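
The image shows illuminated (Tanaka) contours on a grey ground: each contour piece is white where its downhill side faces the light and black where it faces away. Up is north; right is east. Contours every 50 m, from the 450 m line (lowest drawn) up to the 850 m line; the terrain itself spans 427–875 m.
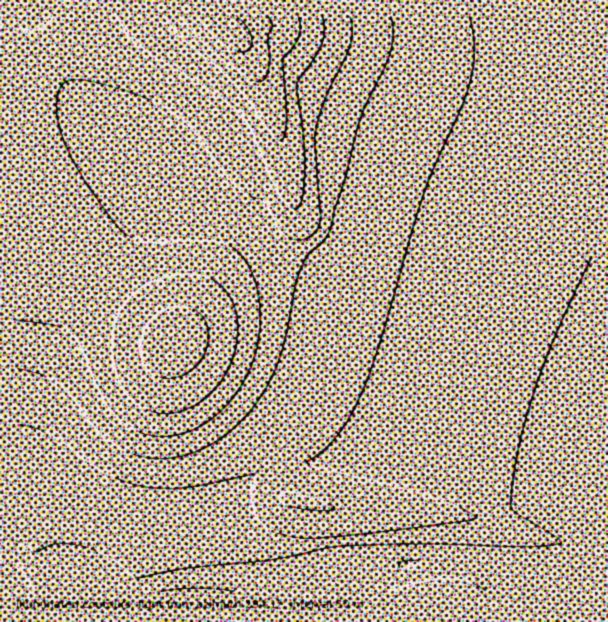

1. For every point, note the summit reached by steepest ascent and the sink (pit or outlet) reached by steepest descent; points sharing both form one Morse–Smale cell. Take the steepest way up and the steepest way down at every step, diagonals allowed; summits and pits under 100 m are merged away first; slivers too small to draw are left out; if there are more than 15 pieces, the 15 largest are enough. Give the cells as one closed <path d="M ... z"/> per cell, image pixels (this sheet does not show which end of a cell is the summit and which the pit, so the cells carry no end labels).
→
<path d="M32 16l-16 1 1 575 169 0-2-34 31-22 17-17 9-15 9-24 6-7 8-7 20-8 183 26 125 13 0-128-4-3-69-29-64-21-44-10-52-17-63-31-12-8-11-10-90-42-20-19-17-22-45-35-23-23-24-34z"/><path d="M591 16l-559 1 22 48 24 34 23 23 45 35 17 22 20 19 90 42 11 10 12 8 63 31 52 17 44 10 64 21 53 21 19 10z"/><path d="M293 458l-20 4-15 8-8 10-9 24-9 15-17 17-31 22 2 29 2 5 404-1-1-93-148-17z"/>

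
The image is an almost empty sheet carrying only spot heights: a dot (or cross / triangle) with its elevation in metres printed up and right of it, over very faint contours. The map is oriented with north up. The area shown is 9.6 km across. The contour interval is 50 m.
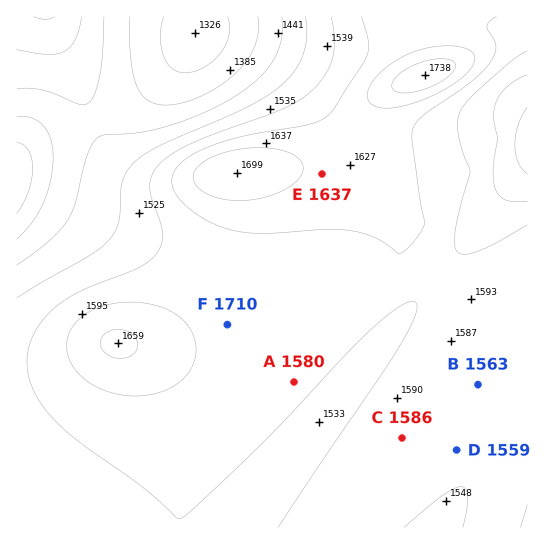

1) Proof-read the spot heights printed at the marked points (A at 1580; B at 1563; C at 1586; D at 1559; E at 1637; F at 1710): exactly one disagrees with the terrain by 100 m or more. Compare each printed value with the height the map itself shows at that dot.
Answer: F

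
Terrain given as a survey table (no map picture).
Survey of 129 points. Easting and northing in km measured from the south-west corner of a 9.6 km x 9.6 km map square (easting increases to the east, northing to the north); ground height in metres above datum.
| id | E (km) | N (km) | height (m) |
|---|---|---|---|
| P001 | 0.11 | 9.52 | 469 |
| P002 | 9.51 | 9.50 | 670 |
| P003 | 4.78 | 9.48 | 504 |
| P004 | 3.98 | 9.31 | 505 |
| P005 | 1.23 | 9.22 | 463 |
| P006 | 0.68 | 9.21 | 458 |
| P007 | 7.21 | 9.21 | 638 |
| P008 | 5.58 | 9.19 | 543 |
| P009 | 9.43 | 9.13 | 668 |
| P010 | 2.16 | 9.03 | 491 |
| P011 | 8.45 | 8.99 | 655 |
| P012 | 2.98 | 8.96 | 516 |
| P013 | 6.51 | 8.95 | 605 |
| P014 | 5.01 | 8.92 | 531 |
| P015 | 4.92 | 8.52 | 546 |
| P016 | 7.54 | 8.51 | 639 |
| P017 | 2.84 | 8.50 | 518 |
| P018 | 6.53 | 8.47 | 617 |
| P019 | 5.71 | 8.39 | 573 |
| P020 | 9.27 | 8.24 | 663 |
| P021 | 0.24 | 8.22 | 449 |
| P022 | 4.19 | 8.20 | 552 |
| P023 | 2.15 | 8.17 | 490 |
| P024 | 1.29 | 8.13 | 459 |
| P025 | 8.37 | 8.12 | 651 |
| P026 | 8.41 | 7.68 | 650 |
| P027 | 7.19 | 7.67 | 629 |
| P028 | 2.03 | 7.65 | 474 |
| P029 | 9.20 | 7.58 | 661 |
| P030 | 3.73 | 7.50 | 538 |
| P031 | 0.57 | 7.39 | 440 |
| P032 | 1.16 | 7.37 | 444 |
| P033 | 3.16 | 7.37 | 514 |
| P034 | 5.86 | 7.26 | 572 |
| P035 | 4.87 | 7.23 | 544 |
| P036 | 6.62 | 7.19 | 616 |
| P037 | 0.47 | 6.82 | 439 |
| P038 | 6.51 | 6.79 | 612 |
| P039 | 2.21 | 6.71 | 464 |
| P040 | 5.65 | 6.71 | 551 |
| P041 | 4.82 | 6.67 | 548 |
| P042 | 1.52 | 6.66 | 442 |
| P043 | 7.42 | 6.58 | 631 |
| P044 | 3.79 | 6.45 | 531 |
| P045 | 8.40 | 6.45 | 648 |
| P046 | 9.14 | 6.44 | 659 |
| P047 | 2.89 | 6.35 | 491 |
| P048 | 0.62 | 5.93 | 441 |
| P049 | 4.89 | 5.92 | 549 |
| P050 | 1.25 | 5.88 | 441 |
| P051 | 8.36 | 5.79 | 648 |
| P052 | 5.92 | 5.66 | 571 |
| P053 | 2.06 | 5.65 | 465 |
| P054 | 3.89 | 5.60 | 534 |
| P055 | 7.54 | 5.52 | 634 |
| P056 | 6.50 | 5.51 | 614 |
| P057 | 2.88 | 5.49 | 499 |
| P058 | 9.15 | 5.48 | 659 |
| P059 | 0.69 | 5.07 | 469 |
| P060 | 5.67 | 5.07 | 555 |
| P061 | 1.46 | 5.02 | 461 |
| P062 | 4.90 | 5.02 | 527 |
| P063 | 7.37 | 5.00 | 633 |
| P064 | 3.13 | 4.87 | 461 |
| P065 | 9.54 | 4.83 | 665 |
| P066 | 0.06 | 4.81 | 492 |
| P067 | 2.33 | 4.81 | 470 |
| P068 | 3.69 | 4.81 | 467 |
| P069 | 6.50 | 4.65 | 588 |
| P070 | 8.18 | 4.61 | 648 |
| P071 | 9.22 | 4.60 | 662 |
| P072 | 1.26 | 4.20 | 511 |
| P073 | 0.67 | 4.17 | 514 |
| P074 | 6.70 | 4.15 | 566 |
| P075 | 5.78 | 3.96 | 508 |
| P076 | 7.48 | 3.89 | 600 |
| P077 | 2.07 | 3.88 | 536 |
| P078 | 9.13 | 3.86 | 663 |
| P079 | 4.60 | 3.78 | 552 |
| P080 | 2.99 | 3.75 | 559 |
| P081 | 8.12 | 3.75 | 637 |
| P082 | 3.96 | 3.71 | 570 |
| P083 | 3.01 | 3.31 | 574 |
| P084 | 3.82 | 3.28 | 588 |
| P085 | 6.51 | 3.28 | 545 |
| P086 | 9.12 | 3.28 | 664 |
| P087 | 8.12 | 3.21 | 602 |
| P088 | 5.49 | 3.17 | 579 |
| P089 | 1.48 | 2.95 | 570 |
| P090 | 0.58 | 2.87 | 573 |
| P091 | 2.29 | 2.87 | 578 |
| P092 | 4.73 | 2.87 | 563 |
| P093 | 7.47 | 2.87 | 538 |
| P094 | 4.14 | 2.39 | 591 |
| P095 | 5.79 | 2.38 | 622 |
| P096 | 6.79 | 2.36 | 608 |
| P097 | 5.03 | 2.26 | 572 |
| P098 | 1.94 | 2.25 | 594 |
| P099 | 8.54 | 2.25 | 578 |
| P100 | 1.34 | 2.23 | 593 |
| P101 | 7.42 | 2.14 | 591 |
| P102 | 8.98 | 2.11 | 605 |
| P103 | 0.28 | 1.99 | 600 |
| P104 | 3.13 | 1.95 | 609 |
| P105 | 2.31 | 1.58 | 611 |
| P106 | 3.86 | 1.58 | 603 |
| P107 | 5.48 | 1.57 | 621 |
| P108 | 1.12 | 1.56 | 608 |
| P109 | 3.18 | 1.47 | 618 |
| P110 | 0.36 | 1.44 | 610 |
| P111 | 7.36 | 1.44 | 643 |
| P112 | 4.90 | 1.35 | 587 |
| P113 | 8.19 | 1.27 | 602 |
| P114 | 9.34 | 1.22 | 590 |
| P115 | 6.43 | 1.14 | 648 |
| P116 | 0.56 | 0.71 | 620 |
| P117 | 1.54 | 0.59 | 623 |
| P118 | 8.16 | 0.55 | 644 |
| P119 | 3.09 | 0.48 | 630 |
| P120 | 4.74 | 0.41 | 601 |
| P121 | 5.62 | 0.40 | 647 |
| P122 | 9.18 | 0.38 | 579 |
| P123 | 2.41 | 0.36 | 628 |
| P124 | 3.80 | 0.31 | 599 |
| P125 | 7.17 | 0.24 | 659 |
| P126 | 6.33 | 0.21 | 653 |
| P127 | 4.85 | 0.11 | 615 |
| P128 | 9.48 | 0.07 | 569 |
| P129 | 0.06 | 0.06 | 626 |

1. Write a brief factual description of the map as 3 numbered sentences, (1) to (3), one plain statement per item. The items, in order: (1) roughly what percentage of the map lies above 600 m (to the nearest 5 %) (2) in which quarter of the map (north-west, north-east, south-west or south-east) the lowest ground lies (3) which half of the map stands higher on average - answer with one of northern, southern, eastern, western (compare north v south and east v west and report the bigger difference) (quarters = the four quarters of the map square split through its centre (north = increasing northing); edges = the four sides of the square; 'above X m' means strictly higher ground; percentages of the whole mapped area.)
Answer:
(1) Ground above 600 m makes up about 40 % of the sheet.
(2) Look to the north-west quarter for the lowest ground.
(3) On average the eastern half of the map is the higher ground.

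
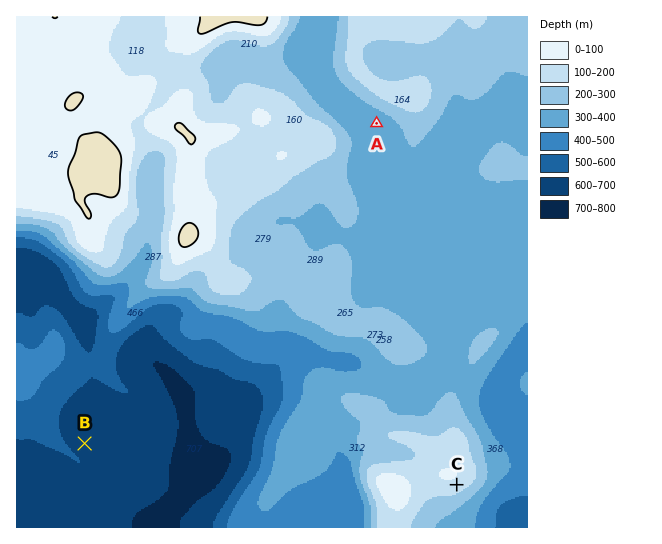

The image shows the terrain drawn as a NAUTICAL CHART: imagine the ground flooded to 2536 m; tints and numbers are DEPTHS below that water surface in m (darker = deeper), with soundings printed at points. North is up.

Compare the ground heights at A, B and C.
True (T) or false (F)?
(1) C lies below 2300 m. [F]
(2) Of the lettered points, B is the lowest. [T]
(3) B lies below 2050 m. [T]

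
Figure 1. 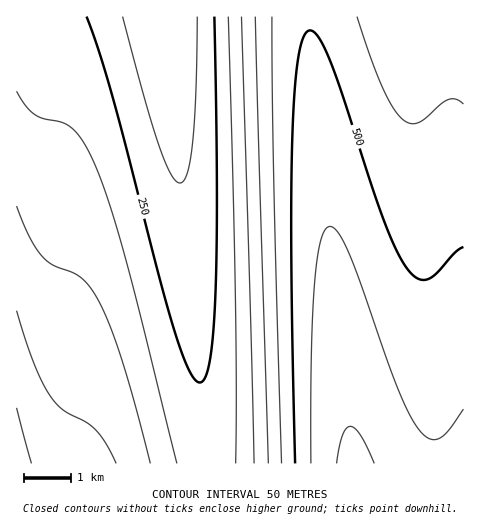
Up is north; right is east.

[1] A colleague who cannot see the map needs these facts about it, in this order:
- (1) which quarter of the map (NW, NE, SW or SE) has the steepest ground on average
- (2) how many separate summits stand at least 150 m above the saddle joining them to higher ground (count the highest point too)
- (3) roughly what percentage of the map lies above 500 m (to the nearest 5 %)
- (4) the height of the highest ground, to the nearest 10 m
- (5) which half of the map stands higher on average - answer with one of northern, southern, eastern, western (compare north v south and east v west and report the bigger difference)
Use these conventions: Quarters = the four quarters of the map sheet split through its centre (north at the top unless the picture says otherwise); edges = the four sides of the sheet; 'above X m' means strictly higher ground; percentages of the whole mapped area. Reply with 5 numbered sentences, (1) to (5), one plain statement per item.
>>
(1) The south-east quarter is the steepest part of the map.
(2) There are 2 summits with 150 m or more of prominence.
(3) Ground above 500 m makes up about 25 % of the sheet.
(4) The highest point reaches roughly 610 m.
(5) On average the eastern half of the map is the higher ground.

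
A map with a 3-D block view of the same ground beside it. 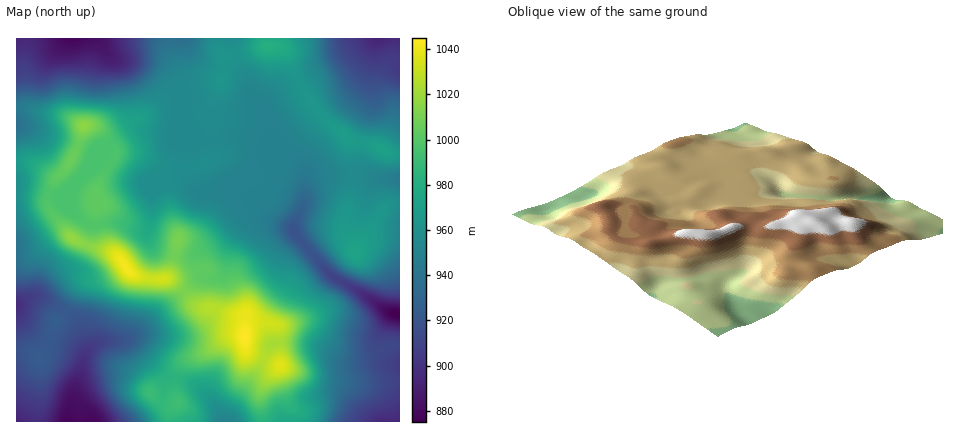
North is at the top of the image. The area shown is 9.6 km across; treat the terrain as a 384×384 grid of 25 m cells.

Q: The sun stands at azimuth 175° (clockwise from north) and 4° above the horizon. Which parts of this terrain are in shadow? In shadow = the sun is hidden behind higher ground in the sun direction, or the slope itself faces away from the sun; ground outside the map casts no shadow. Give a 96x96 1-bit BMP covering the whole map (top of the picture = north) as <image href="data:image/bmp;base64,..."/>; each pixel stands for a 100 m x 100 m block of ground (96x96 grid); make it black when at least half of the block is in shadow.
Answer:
<image width="96" height="96" href="data:image/bmp;base64,Qk2+BAAAAAAAAD4AAAAoAAAAYAAAAGAAAAABAAEAAAAAAIAEAAATCwAAEwsAAAIAAAAAAAAA////AAAAAAAAAAAAAAAAAAAAAAAAAAAAAAAAAAAAAAAAAAAAAAAAAAAAAAAAAAAAAAAAAAAAAAAAAAAAAAAAAAAAAAAAAAAAAAAAAAAAAAAAAAAAAAAAAAAAAAAAAAAAAAAAAAAAAAAAAAAAAAAAAAAAAAAAAAAAAAAAAAAAAAAAAAAAAAAAAAAAAAAAAAAAAAAAAAAAAAAAAAAAAAAAAAAAAAAAAAAAAAAAAAAAAAAAAAAAAAAAAAAAAAAAAAAAAAAAAAAAAAAAAAAAAAAAAAAAAAAAAAAAAAAAAAAAAAAAAAAAAAAAAAAAAAAAAAAAAAAAAAAAAAAAAAAAAAAAAAAAAAAAAAAAAAAAAAAAAAAAAAAAAAAAAAAAAAAAAAAAAAAAAAAAAAMAAAAAAAAAAAAAAAcAAAAAAAAAAAAAAAMAAAAAAAAAADgAAAAAAAAAAAAAAP4AAAAAAAAAAAAAAP4AAAAAAAAAAAAAAf4AAAAAAAAAAAAAAfwAOAAAAAAAAAAAAPAD+AAAAAAAAAAAAGAH8AAAAAAAAAAAAAAP4AAAAAAAAAAAAAAPwAAAAAAAAAAAAAAPgAAAAAAAAAAAAAAPAAAAAAAAeAAAAAAEAAAAAAAA/AAAAAAAAAAAAAAB/AAAAAAAAAAAAAAB+AAAAAAAAAAAAAAA8AAAAAAAAAAAAAAIAAAAAAAAAAAAAAB8AAAAAAAAAAAAAAD8AAAAAAAAAAAAAAH4AAAAAAAAAAAAAAH4AAAAAAAAAAAAAAHwAAAAAAAAAAAAAADAAAAAAAAAAAAAAAAAADgAAAAAAAAAAAAAAPwAAAAAAAAAAAAAAPwAAAAAAAAAAAAAAPgAAAAAAAAAAAAAAHAAAAAAAAAAAAAAAAAAAAAAAAAAAAAAAAAAAAAAAAAAAAAAAAAAAAAAAAAAAAAAAAAAAAAAAAAAAAAAAAAAAAAAAAAAAAAAAAAAAAAAAAAAAAAAAAAAAAAAAAAAAAAAAAAAAAAAAAAAAAAAAAAAAAAAAAAAAAAAAAAAAAAAAAAAAAAAAAAAAAAAAAAAAAAAAAAAAAAAAAAAAAAAAAAAAAAAAAAAAAAAAAAAAAAAAAAAAAAAAAAAAAAAAAAAAAAAAAAAAAAAAAAAAAAAAAAAAAAAAAAAAAAAAAAAAAAAAAAAAAAAAAAAAAAAAAAAAAAAAAAAAAAAAAAAAAAAAAAAAAAAAAAAAAAAAAAAAAAAAAAAA/wAAAAAAAAAAAAAB/4AAAAAAAAAAAAAP/8AAAAAAAAAAAAD//+AAAAAAAAAAAAH///AAAAAAAAAAAAP//+AAAAAAAAAAAAP///gAAAAAAAAAAAP///4AAAAAAAAAAAH///8AAAAAAAAAAAB///+AAAAAAAAAAAB///+AAAAAAAAAAAA///8AAAAAAAAAAAA///4AAAAAAAAAAAAf/8AAAAAAAAAAAAAf/wAAAAAAAAAAAAAP/AAAAAAAAAAAAAAH+AAAAAAAAAAAAAAB4AAAAAAAAAAAAAAAAAAAAAAAAAAAAAAAAAAAAAAAAAAAAA="/>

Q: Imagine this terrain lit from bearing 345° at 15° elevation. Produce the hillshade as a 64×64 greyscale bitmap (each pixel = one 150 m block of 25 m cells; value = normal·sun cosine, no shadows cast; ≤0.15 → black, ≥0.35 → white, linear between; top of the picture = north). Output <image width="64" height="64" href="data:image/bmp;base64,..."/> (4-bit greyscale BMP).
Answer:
<image width="64" height="64" href="data:image/bmp;base64,Qk12CAAAAAAAAHYAAAAoAAAAQAAAAEAAAAABAAQAAAAAAAAIAAATCwAAEwsAABAAAAAAAAAAAAAAABEREQAiIiIAMzMzAERERABVVVUAZmZmAHd3dwCIiIgAmZmZAKqqqgC7u7sAzMzMAN3d3QDu7u4A////AHd3dmd4iHd3ZmZWZ3dmZ3dmZmZmZmdmZmZVVWZ3ZmZnd3d2ZniId3ZmVVVnh3Znd3ZmZmZmZmZ3d2VVZmZmZnd3d2ZmeIh3ZlVERFeId3iIdmVVZlVWZ3iIh2ZmZmZmd3d3dmZ4h3ZmZVVVZ4mYiYh2ZUVmVEVWeImIdmZmZmd3d3dmZneHd3Z3d3eImZmZh2ZlRWdkM0VWZ4h3ZmZmd3d3d2ZVZ3d3eImqqpmZmYh3ZmZVZ3UzMzNFZ3d3Z3d3d3d3ZlVWeIiImrzMupmYd2Znd2VndkMiIiRWd3eIiIiId3d2VVZ4iIiavN3KmYdlVWZ3ZVaHZDMzRWd4iIiIiIiId3ZlVXiIiJmrzMuph2VERWdlVniHVWZ3d4iIiIiIiYiIh3ZWaJmaqru8y6mHZUQ0VnZVeJmIiZmId3iIiIiIiIiId2Zomru8zMy7uqmHZURWdmZ5qqmamYd3d3iIh3eImYiHdmeavMzMzMu7u6mHZVZ3ZniqqZmYd2d3eIiId5mZmId3Znmru7vMzLy7uph2Znd3eJmYd3dmZ3d4iJiIqqmYh3dmZ4mZmqu7u6qqmYh3iHd3eHZlVmZnd3eImpmqqZh3d3Zmd3d4iZmZmZiIiIiZh3ZmZVREVmd3d3ibu6qpmHd3d3ZmZmZ4iIh3d3iJmZmYd3d2VERVZmZneKvNqqmZiHd3d2ZmVWZ3d2Zmd4mZmZiIiZmHZmZmZmd4q8ypmZmYh3dmZlVURWZ2ZmZ3iJmZiImszLqYh2ZmeJmqqpmaqql2ZVVERDMzRWd3d4iJqqqZm83d3LqYh3iaqpd2iZqqmGVDMzMiEREjVniZmZq8y6q7zd3Mu6qZmrupZDN3iZmGVDIiIhEAABE0aKq7u8zcy7zMy7u7u7zMuoZDIlZnd2ZUQzMzIQAAERNXmrzLzMzcy7u6qqq97tyXQyMzRFVmZmZlVVQyERIiI0aKq7qrvMzLuqqZms3tuFIRI0RERFVmd4iHdlQzRWdmZ4mZmZqru7uqqpmqvLljEAI0VVVEVmeImId2ZmeKu7qYiIiImaqqqqqqqqu6hSAAE0VWZlVWd3iHZlVnibze3KmZiImaqZqqqqqru5dTESM0RVaHZmZ3ZlVEVniavN3cqZmZmaqqqqqaqru6hUNEVVVVVoh2ZmVDM0Vnmqu8zLqYiJmaq7u7qpqqu6hlRWd3dlVWiIdmUyI0aJq8zLu7qYd4iZmrzLuqmqu6l1VniIiHZmaIiHZUNFeavN3cuqqph3eJmavLuqmaq7l2VniJmYh3ZoiHdmZ4mrzN3cuqqqqYiJmaq7upmZmqqHZniJmZiId3d3dmeaq6q7zLqYmqqqqaqqqqqZmZmZmId4iZmZmYiIh3dmeKu6mZqqmIiKu7zMy7uqmZmIiHd4iJmZmZmZiHeHd2Z4qqmIiIh3iJq8zN3cy6mZiIiHZVeKqpmZiZmYd3iHd4mpmIh3d3iJmrzM3dy7qZiIiHdlVoqqqpmImZmHeIiIiZmIiIh3iZmqu8zLu7qZiIiIh3ZWeaqqmYiZmYd4mZmYiIiIiIiZqqqru6qqmZiIiIiId2Z4mZqpmJmamYmaqYiIiZiImZmpmZqqmZmZiIiIiIiHdmeJmaqZmZqqmaqqh3iJmYiJmZmYmZmIiIiIiIiIiIh2Z3iZmZmZmqqpmqqHd4mZmIiIiIiImIh3iIiIiIiIiHd3eImZmYiZmaiJqph2eJmYd2Z3eIiIh3d3eIiIiIiId3eIiJmYiIiIh4mquodniZl2VWZniIiId3d3iIiIiIiHd4iIiIiId2ZYiavLqGeImYZVVmd4iIiIh3d3iIiIiIh3iIiId3dmVEmavMy5d3iJh2VmZ4iJmZmIh3iIiIiIiIeIiHd3d2ZVWru8zMuXeIiYd3d3iJmZmZmIiIiIiIiIiIiHd3d3Znd8y7u8zKh3iImIiIiImYiZmZmIiIiIiIiId4d3d3eImZzLu7vLqGZ4iZmZiIiIiIiIiIiIiIiIiIh3d3d4iZqqq7uqqqqXZWeJmZiIiIiIiIiIiIiIiIiIh3d3iImru7qqqqmYiIdmZ4mZiId4iIiIiIiIiIiIiIiHd3iJqrzMuqmYiIiImZiImZmId3eIiIiIiIiIiIiIiIh3iKq7vMy6mIiIiJq83LuqmZiHd4iIiIiIiIiIiIiIiIiJq7u7u7qoiJqrze///suqqZiIiIiIiIiIiIiIiIiIiJqrqqqruqmavN7v////7cu7qZiIiIiIiIiIiIiIiIiJmaqqqqqqq7ze7//////t3Mu6mYiIiIh3d4iIiIiIiImZmZqqqqqszd7v/u7u7u3dzLqZiIiIiHd3iIiIiIiImZiZmqqqq73Mzd7t3d3d3u3cupmIiIiIh3d4iHeIiImZiJmaqqqru7u83d3czM3e7u3LqZiIiIiId3d3d3eIiZiImZmZqqq6qqvN3dzMzN7u7dy6mZmZmZiHd3d3d3iJmZmZmZmqqqmZqrzdzLu7zMzdzLqZmZmZmId3d2Z3d4iZmZmZmamZmZmaq8zLuqqqqru7qpmZmZmIiHdmZmZnd4mZmZmZmZiKmZmau7uqqpmZmaqqqqqpmIiId2ZmZmZ3eJmZmZmqmYqZiJmqqqqpmIiImZmqqqmZiZiId2Znd3d3iImZmaqpmZmIiZmqqpmYiImZmZqqqpmZmZmYiIiIiHd4iJmZqqqZmYiJmaqqmZiImZmZmqqqqZmqqpmZmZmYh3iImZmaqq"/>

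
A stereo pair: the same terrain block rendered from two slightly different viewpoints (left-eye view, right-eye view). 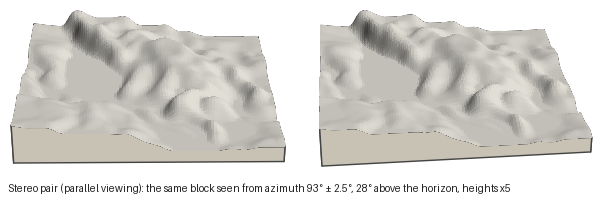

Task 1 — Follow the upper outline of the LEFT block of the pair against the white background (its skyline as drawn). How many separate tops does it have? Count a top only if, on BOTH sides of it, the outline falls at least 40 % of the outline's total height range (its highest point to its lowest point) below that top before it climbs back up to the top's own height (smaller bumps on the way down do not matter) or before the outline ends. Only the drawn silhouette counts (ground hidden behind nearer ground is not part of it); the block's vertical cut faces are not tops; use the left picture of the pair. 1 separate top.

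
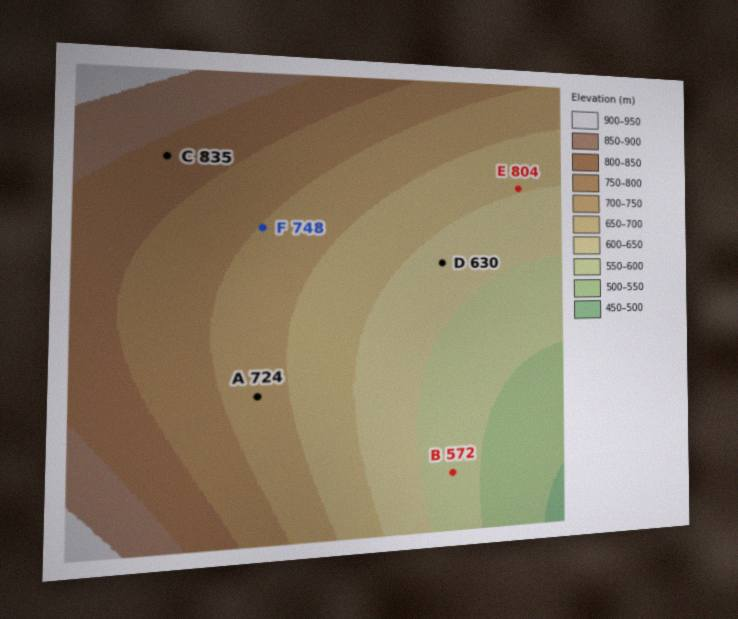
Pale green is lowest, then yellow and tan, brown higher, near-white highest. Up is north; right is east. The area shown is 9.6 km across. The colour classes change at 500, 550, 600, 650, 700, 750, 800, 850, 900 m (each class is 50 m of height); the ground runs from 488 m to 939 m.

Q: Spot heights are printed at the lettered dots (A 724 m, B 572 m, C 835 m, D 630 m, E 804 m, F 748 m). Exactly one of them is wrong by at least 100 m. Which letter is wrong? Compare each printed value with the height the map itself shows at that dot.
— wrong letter E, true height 654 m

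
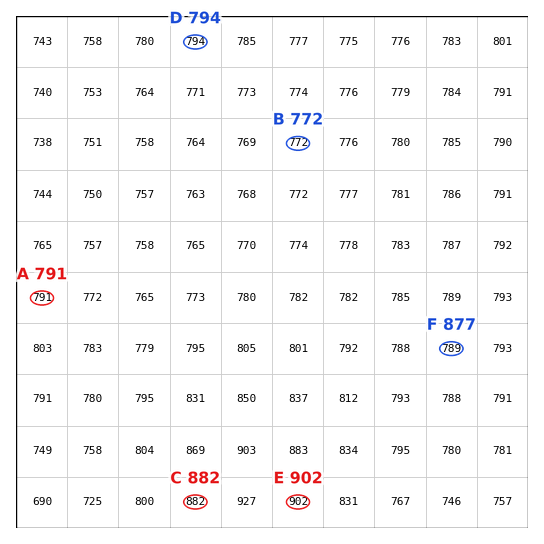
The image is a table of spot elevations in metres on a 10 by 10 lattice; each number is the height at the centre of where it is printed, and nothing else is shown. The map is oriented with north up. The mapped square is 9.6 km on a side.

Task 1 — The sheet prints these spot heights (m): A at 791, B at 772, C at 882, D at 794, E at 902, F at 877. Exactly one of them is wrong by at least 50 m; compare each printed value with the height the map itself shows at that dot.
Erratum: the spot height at F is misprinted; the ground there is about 789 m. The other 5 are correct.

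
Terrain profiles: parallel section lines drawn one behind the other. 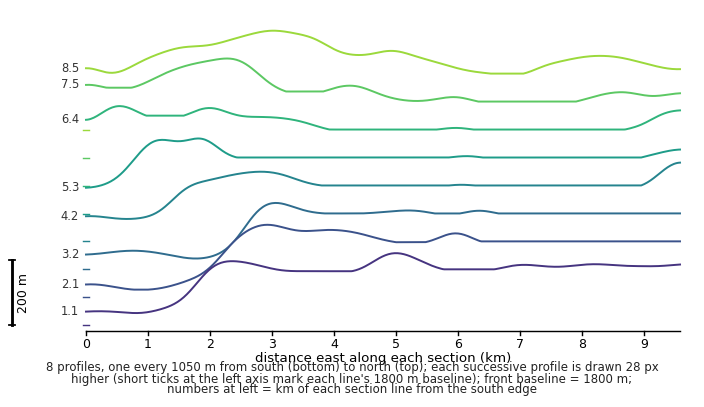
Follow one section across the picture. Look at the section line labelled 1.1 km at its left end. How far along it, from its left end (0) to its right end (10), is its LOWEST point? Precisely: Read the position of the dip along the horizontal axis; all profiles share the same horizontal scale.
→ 1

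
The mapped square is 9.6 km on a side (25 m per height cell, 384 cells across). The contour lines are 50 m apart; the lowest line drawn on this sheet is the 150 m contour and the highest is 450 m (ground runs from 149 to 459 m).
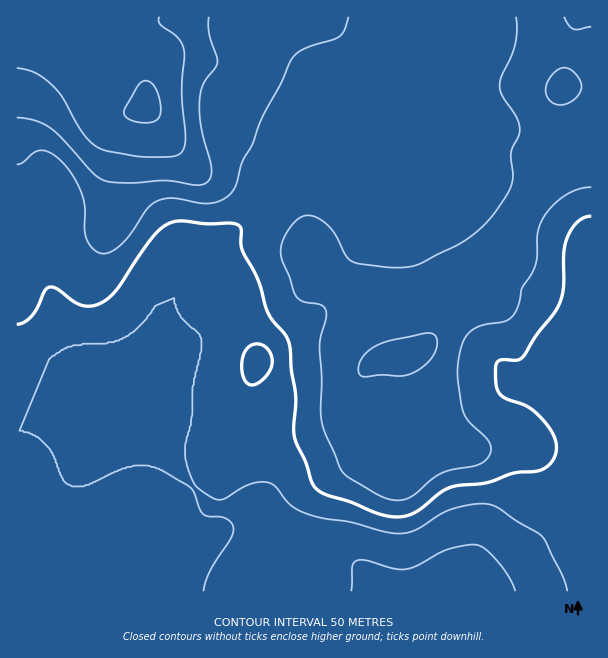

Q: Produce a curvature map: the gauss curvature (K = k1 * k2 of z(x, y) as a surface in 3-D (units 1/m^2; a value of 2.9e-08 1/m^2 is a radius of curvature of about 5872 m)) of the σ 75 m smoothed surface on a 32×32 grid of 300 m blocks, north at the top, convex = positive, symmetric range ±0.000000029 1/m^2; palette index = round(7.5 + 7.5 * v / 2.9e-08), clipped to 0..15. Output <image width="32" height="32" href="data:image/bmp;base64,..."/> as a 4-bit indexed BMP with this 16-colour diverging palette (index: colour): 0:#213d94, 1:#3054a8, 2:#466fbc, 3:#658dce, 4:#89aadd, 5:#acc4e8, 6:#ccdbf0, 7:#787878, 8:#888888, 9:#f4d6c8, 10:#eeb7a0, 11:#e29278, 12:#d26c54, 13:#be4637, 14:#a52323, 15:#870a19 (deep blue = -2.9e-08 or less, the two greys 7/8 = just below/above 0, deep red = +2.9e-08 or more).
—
<image width="32" height="32" href="data:image/bmp;base64,Qk12AgAAAAAAAHYAAAAoAAAAIAAAACAAAAABAAQAAAAAAAACAAATCwAAEwsAABAAAAAAAAAAlD0hAKhUMAC8b0YAzo1lAN2qiQDoxKwA8NvMAHh4eACIiIgAyNb0AKC37gB4kuIAVGzSADdGvgAjI6UAGQqHAGeIiHeab8b6eHd3d4iIiXV3h4l1myeGeHeZdWiIiIiLiIiIiIdGdlWGqkA5ipd1mXd3VoiIiIV0ZpcgC5undWdld3eHeIZ3Y2eH32mclnZ354iJl3d2endXWP/a2BR2d6eIh3d3dnd4fXifgFpFd3h2eHd3d3mGWHd7qVOfgHxFd3eHiHd4h0V3iIh5qUWKZ3d4iIiIh3iGW6eIdTh3h3eIiIiIh3iIqouYh3ZcyGeId3iIiHdoeGeHd4djaZlniFeId3iHd6xWdpmJhG2naHhXiHd3iIfceol4mL+P8jmIp5dVd3eXUmkodneZBHppd9ZFU1d3eJZXV2ZohBRNlle1PfdXh3eIi6Jdp3d3h5k3hVrIeZiHiHakCYQX+4hoZ4VmRXvLl3WNxlmriJZIqKh3d6yq/HZkb/uaiIeFOXbJd2eblLo0WXRlaIh4mHlUzni2ASOpUxVTVneIiIl2Mo8t9gEmivUmZWd4iIiIh3kkr/dYl1vzV3d4iIiIiId4SGmYqHdyZGd3eIiIiId4d3lUKsiZtst3iIiIiIeIeHRXU0nYv/jad4iHeIiHd4l2aHhlaJ6X+Yh3h3iIh3dmf/R0WIiLZJaId3eIeId3ZnqmdniGWFcBeHmHd3iHd3h2Z3eId0iKeoVIh4d3iHiZdmeIiIRrQJyHiHd3d4iImXZ4"/>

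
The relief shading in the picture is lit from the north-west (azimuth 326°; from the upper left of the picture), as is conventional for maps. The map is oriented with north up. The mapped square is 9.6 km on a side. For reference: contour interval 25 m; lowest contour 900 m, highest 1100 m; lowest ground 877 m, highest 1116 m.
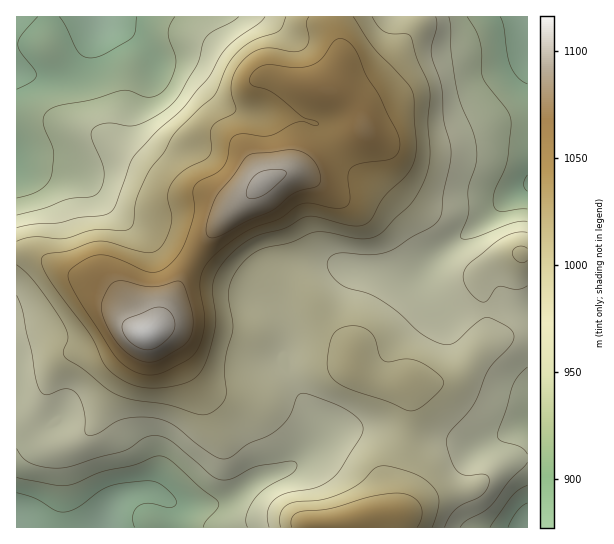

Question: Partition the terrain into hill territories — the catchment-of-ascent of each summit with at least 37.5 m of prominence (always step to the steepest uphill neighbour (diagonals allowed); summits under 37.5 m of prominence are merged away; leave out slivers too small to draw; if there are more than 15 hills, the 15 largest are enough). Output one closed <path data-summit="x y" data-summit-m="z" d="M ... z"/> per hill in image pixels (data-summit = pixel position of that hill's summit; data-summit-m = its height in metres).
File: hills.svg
<path data-summit="146 334" data-summit-m="1116" d="M527 16l-423 1 35 24 16 23 35 12 31 28 20 8 49 4 28 8 26 38 14 13 23 14 24 25 16 29 14 15-10 15 0 9 10 20 7 7 7 3 25 0 29-5 25 0z"/><path data-summit="361 519" data-summit-m="1048" d="M326 263l-21 1-14 7-10 15-5 17 8 34 0 26 13 28 20 31 3 13-4 10-25 22-36 13-29 21-20 4-16 0-13-1-8-4-1 27 359 1 1-219-25-2-29 5-25 0-7-3-10-11-7-16 1-14-11 7-18 1-39-5z"/><path data-summit="263 182" data-summit-m="1105" d="M103 16l-20 39-16 16-18 5-33-2 1 91 9 3 37 1 16 7 44 44 54 28 37 24 28 12 17 17 11 6 7 6 0-16 8-19 6-7 14-7 21-1 32 8 52 5 12-4 10-10 3-4-14-15-16-29-24-25-23-14-14-13-26-38-28-8-49-4-20-8-31-28-35-12-16-23-29-18z"/>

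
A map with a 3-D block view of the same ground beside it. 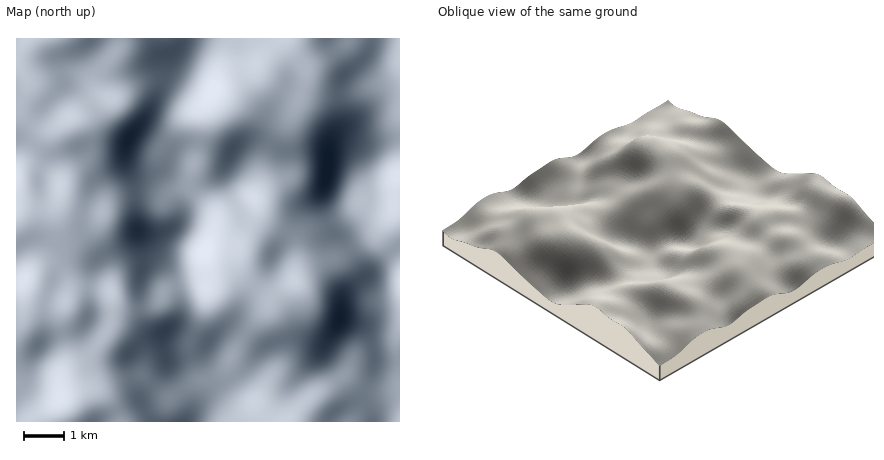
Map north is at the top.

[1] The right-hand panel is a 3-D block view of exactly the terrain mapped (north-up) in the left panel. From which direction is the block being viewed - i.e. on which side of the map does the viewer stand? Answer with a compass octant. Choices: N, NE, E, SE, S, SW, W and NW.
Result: NW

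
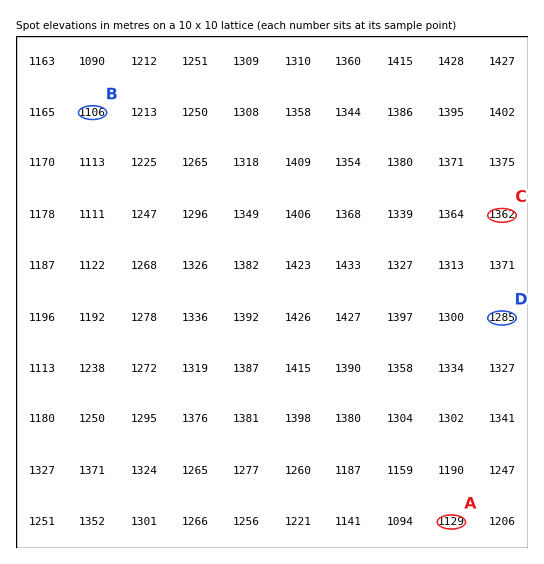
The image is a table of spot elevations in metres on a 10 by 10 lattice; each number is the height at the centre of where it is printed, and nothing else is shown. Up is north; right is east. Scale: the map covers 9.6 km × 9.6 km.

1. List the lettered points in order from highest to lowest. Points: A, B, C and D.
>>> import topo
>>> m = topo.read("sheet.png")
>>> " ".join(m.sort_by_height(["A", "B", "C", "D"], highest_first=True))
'C D A B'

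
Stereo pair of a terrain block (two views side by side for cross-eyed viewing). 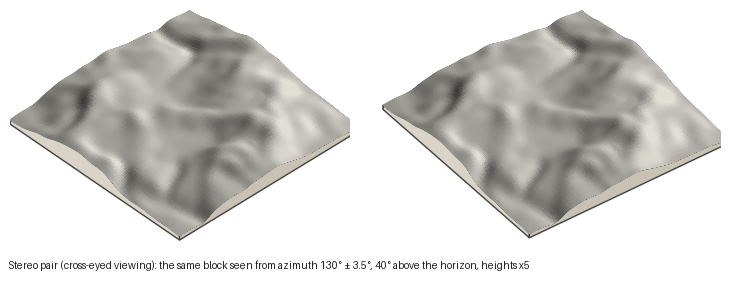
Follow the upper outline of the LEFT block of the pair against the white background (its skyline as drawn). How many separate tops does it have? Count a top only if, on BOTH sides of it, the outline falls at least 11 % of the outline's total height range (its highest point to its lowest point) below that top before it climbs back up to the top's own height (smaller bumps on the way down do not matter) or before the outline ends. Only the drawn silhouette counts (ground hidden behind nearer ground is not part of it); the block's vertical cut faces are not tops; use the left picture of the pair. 1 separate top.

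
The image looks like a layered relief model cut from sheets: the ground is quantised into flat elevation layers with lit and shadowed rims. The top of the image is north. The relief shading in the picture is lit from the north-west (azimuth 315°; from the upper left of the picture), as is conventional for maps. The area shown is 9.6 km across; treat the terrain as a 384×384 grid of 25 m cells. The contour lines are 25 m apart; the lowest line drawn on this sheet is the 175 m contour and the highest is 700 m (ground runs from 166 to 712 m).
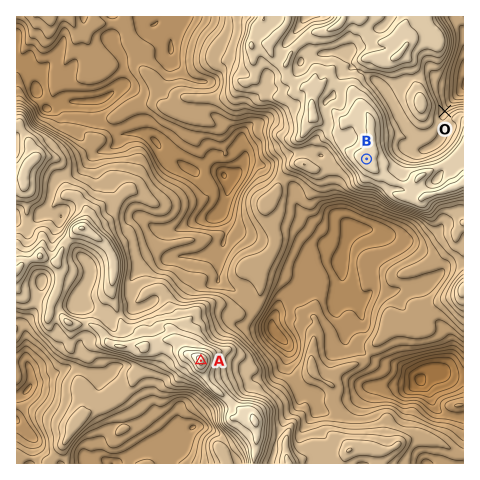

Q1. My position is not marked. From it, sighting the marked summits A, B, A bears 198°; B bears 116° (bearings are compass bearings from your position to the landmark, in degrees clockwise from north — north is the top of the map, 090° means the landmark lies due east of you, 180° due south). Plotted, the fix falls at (280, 117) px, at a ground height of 460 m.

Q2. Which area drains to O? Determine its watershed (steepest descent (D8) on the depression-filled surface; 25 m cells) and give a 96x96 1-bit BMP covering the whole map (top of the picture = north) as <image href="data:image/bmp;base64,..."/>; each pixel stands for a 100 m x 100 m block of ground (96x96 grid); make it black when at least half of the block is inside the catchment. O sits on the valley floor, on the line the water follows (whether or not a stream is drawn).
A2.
<image width="96" height="96" href="data:image/bmp;base64,Qk2+BAAAAAAAAD4AAAAoAAAAYAAAAGAAAAABAAEAAAAAAIAEAAATCwAAEwsAAAIAAAAAAAAA////AAAAAAAAAAAAAAAAAAAAAAAAAAAAAAAAAAAAAAAAAAAAAAAAAAAAAAAAAAAAAAAAAAAAAAAAAAAAAAAAAAAAAAAAAAAAAAAAAAAAAAAAAAAAAAAAAAAAAAAAAAAAAAAAAAAAAAAAAAAAAAAAAAAAAAAAAAAAAAAAAAAAAAAAAAAAAAAAAAAAAAAAAAAAAAAAAAAAAAAAAAAAAAAAAAAAAAAAAAAAAAAAAAAAAAAAAAAAAAAAAAAAAAAAAAAAAAAAAAAAAAAAAAAAAAAAAAAAAAAAAAAAAAAAAAAAAAAAAAAAAAAAAAAAAAAAAAAAAAAAAAAAAAAAAAAAAAAAAAAAAAAAAAAAAAAAAAAAAAAAAAAAAAAAAAAAAAAAAAAAAAAAAAAAAAAAAAAAAAAAAAAAAAAAAAAAAAAAAAAAAAAAAAAAAAAAAAAAAAAAAAAAAAAAAAAAAAAAAAAAAAAAAAAAAAAAAAAAAAAAAAAAAAAAAAAAAAAAAAAAAAAAAAAAAAAAAAAAAAAAAAAAAAAAAAAAAAAAAAAAAAAAAAAAAAAAAAAAAAAAAAAAAAAAAAAAAAAAAAAAAAAAAAAAAAAAAAAAAAAAAAAAAAAAAAAAAAAAAAAAAAAAAAAAAAAAAAAAAAAAAAAAAAAAAAAAAAAAAAAAAAAAAAAAAAAAAAAAAAAAAAAAAAAAAAAAAAAAAAAAAAAAAAAAAAAAAAAAAAAAAAAAAAAAAAAAAAAAAAAAAAAAAAAAAAAAAAAAAAAAAAAAAAAAAAAAAAAAAAAAAAAAAAAAAAAAAAAAAAAAAAAAAAAAAAAAAAAAAAAAAAAAAAAAAAAAAAAAAAAAAAAAAAAAAAAAAAAAAAAAAAAAAAAAAAAAAAAAAAAAAAAAAAAAAAAAAAAAAAAAAAAAAAAAAAAAAAAAAAAAAAAAAAAAAAAAAAAAAAAAAAAAAAAAAAAAAAAAAAAAAAAAAAAAAAAAAAAAAAAAfAAAAAAAAAAAAAAB/AAAAAAAAAAAAAAD/wAAAAAAAAAAAAAP/8AAAAAAAAAAAAAP//AAAAAAAAAAAAAf//gAAAAAAAAAAAAf//wAAAAAAAAAAAAP//4AAAAAAAAAAAAP//8AAAAAAAAAAAAP//8AAAAAAAAAAAAP//8AAAAAAAAAABgP//8AAAAAAAAAADwP//8AAAAAAAAAAH4P//8AAAAAAAAAAP8P//AAAAAAAAAAAP///wAAAAAAAAAAAf///gAAAAAAAAAAAf///gAAAAAAAAAAAf///gAAAAAAAAAAAP///AAAAAAAAAAAAP///AAAAAAAAAAAB///+AAAAAAAAAAAP///+AAAAAAAAAAAP///+AAAAAAAAAAAP///+AAAAAAAAAAAP///+AAAAAAAAAAAP///8AAAAAAAAAAAH///4AAAAAAAAAAAH///4AAAAAAAAAAAD///4AAAAAAAAAAAB///8AAAAAAAAAAAA//wYAAAAAAAAAAAAP/gAAAAAAAAAAAAAA/AAAAAAAAAAAAAAAPAAAAAAAAAAAAAAAGAAAA="/>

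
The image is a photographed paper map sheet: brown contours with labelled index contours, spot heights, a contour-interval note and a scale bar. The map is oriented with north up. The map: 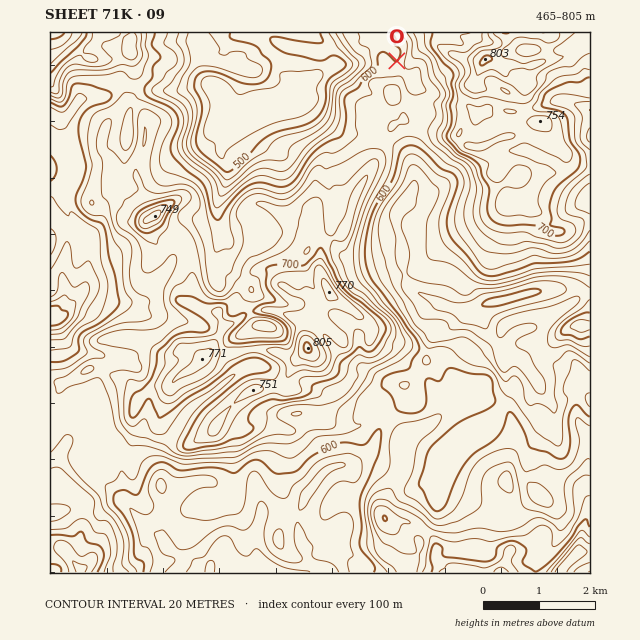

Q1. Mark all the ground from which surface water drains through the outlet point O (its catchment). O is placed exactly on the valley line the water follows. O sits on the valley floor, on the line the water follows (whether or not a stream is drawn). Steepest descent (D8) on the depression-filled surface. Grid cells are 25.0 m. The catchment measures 3.145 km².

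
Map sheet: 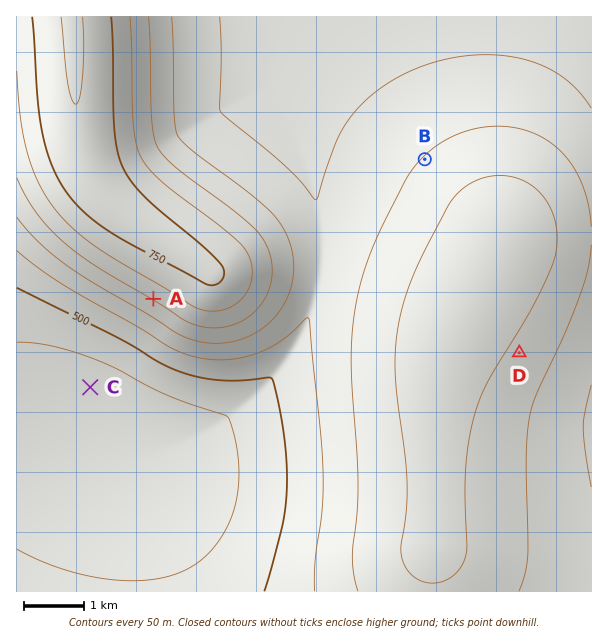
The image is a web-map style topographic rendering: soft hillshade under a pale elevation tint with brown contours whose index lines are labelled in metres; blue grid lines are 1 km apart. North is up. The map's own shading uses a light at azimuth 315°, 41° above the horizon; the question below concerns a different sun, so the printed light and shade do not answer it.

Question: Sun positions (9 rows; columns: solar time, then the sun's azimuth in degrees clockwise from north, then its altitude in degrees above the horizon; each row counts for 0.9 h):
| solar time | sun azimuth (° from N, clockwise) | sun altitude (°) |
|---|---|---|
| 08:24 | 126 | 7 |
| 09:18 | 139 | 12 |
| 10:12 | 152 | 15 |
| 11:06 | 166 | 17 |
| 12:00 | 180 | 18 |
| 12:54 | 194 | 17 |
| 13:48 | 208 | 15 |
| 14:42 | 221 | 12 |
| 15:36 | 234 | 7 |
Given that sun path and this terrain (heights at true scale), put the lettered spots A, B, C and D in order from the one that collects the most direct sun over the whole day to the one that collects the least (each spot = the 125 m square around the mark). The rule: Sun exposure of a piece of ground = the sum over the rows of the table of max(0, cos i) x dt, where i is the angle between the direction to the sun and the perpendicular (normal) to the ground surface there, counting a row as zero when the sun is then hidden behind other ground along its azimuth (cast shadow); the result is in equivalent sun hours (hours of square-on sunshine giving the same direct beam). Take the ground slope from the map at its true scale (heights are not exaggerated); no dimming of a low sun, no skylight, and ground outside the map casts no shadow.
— A > C ≈ D > B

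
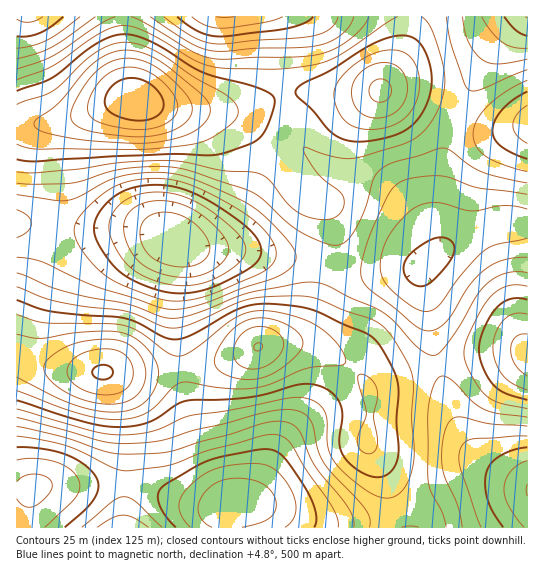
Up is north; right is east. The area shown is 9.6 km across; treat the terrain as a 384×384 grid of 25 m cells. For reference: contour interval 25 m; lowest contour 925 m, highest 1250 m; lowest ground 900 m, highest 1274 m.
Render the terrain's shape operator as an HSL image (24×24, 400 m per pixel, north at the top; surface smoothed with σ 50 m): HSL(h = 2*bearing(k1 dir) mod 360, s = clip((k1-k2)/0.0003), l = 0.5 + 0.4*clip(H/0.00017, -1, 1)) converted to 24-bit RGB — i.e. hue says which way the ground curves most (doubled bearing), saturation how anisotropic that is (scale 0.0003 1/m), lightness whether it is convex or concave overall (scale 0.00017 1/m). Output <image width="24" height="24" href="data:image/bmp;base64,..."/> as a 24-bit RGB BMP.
<image width="24" height="24" href="data:image/bmp;base64,Qk32BgAAAAAAADYAAAAoAAAAGAAAABgAAAABABgAAAAAAMAGAAATCwAAEwsAAAAAAAAAAAAAJCpOOGxZOYE+YIQ29f8m/+ggjlQKXDIIMioQHSMQOkYOPzoQWjQYmDsaajAkZ2IgmMsAetACib8ry694q4uUUZidX5NpWVJtKjs+N2AyUlosaG8f5PUA6KIAlSwHl1oVYGErLzopTlYtSUwxTUM0gkIshjYqoI45reo/bukxIM0nV8ZQpY1+jFhoeXBBUUw3MjAbLzMRNDAOcHsLsc8Ao3wLnU4dyo8se2U2OD8pOV8qNmFMOjtlk0OGsF6ErMOQsOmgjt2PW8l5O61Sc19PnjNRpEAwXToraCk1Uj0oTVAlgKYZqssLhY4kgqJDsp1ys1GNdVuKRJ1uJYR6G1F6OFnBnaLZ4Ojr3u7dqc+2kqupdWaKUzVUdyo2tTYmiipBhjRZikZaeXFVlLU/qcw3Wcg7OdZwW5+qo2Czq4CxeJyZPXBtFF1YFZV0Q8SJx8+a7OCnuMN4joRxnUaMfRl8hyJHq0wpfTE+f02hl2m7m4S7oMG5qde4oenIVt/eMz+bklCKrF1WqllCdXxIIHdaE3tMHIArf8cr8ux20Mp0Z35jaTd7ew6V2iG71VyGqEaYeIvshJH7wL3519r02eny1e7ySmPpPwLdoE3W1mPP1WeWq7t/KbmnIJCaLqyLQ9d6td+ey8OsiF2vWCGLTReApUDA24nIuYfci8P0YpP/r7/51tn139zv3NzvOir/NQP/lGD5xWj/+sD37d7lX6TfEYLdRdngWdu8hc2Cq7iRej/DbQTRXRLIa1C8sp2/t8jba8vZLZnicdPksM7j6N7t6NntQRP/MADngEfwkEj+6tX269vwxrz/VW//cbfra6DTnb6skbqbKjK0NwHKaRvxjGTXsrLKvN/Jb73ENrjSTdWvWLmbu7+V1JqcZBu8FQXBS0TqYV/32uLx6t7t2p78pXruf4nTXWrJrbLDsKW+PCKaKRRtUziKgmynwsy1x+C/dqiOS5F5Wo48T30rcLQpuqpUXz2UHliqKG/CUW7AvM2f3I964h5ny0ZUpWBMenlElrw+p3JHXh5lNh9bRlN6ZqSVqdWayd2qpm1Mb1U2gHsqaqAjPcASRZUvSGNYM1NKITEcQU0dqZ0QskUBsDAEx2EOrkwToo4bfKoXZFooQCk5LU1jQYiWYbSOl8+A085+uzM/n0hCla1SdsZUaL82RGYmLCsWJRgOJx4MLTAFSEYAVjYAm2MAsnwGs3cd2NxAhapHXEJESldAJV0+JGY2Qagrc8w8vJdSmEYwwnpCwtBFjsMslJIzXTsoKRgWKRgUQSYZWkQSVEoMY1oTvrATv8Ynm8RFt95nd5dbU0R2e2eFSmtvMGo6OLUVQaEadXEvaGwVtaUc98cJu7wKXmAWQigXMhcVKBYTOyIVe2Ijb5k+TqZ9h8OHntKsms/DyM2pgHGcPFGCbGGMeFaPYoCJh7c8XWwfPj4RZJEqaZou2K475Ysoaj8dLBoPKBkQLh0ZWmE1Q9FKVOSoRdjelN7JreLRiKfIy5evwXGcWkB/aFJlbVxmgGNltF9BhzUwclw1qqt7YpBSophE4UYfqxU0byo5QFlYNnmKVuTQjvfVXuLTNtbLa92dgbZzeUdCr2UowlUodzpWclxoYHaCbVOKtVJ8sluXp3mfxJm0tXWzpUx2ujRCwS9wsGORZrKyIPbkTP/QZdu4Y6akRsOCQrNmgzdLkRoqtmodq3ccdHg1QaFWPpauNC29rGzLu4DIr4O9wbjouYr60nX/4YPzw3/mx7fgwODqb/H8SvDwSKnCbJ+udrSNRltuYSpjuEeY1myW2WBilsNfHOJZFKecD1usXFfaw5XnwKbkt7TldEj8vWj/78D/49D71tf10+b4xtz/fJb/X271eYbapXvDhC2tPjeYV2a0y2rW7sbb5uvgjNnRGJyzAnOKFJK7cYLWx73mt5K6Vym+aCXa1qzi4dvw2+rw2uvxjqb1UEn/h1P2o2TcqFjYiUzua3DxRlD1gWjq5uDr6eLlybDeRlfKEnWmCY+QIquWhLKrbXurXC7HMDDOrbPK2uXd3u3ezdvPbXfGHRbSex/rv2zilnzdcoPqc4fyRT7/hnj07N/r8dTZ4I25m3S6M1auKXOPGZNqKa92K3NnSkNyTHGSgrZ+0uCbzeaYu8SOhWWbJyd5OSmMpXW6sYXClF6tf0pkLzZZgERE2qNj731p6XN2vnFuS0t3SGd6NqZkD51ZFi0qKkIpOXgxb6Q27Pk95P84uLcfbEoeJB4UGSESXWkfgFchhSkVeDcRKSMOMDcLoq0A4MkM4o1G3Hdchlt6RpCQXq50NH9a"/>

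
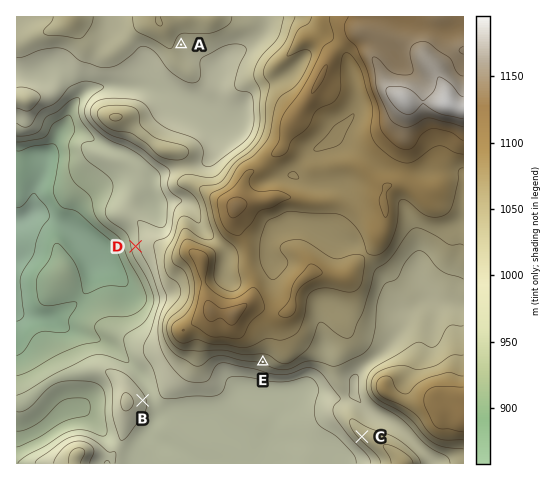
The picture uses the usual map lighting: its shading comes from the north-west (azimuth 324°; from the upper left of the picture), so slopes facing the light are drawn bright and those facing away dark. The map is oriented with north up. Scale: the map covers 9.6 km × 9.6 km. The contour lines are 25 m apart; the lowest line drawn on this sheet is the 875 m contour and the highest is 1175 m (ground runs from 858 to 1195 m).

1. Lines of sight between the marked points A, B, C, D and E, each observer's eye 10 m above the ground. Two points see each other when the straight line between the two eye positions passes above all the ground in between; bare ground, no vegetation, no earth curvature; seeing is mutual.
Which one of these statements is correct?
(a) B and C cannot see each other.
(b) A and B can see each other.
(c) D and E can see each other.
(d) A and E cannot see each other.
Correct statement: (d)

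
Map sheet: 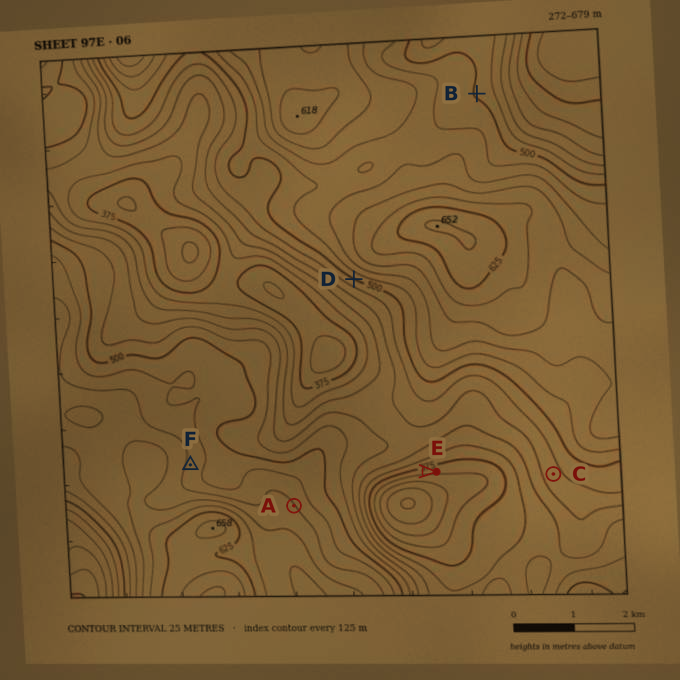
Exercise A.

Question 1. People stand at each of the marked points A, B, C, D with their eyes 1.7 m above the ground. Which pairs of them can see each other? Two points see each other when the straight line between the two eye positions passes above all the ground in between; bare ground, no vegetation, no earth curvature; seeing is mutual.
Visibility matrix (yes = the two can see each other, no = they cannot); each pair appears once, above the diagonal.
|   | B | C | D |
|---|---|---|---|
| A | no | yes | yes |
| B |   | no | no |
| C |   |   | no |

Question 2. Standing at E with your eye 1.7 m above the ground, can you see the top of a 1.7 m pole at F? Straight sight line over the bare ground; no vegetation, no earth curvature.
no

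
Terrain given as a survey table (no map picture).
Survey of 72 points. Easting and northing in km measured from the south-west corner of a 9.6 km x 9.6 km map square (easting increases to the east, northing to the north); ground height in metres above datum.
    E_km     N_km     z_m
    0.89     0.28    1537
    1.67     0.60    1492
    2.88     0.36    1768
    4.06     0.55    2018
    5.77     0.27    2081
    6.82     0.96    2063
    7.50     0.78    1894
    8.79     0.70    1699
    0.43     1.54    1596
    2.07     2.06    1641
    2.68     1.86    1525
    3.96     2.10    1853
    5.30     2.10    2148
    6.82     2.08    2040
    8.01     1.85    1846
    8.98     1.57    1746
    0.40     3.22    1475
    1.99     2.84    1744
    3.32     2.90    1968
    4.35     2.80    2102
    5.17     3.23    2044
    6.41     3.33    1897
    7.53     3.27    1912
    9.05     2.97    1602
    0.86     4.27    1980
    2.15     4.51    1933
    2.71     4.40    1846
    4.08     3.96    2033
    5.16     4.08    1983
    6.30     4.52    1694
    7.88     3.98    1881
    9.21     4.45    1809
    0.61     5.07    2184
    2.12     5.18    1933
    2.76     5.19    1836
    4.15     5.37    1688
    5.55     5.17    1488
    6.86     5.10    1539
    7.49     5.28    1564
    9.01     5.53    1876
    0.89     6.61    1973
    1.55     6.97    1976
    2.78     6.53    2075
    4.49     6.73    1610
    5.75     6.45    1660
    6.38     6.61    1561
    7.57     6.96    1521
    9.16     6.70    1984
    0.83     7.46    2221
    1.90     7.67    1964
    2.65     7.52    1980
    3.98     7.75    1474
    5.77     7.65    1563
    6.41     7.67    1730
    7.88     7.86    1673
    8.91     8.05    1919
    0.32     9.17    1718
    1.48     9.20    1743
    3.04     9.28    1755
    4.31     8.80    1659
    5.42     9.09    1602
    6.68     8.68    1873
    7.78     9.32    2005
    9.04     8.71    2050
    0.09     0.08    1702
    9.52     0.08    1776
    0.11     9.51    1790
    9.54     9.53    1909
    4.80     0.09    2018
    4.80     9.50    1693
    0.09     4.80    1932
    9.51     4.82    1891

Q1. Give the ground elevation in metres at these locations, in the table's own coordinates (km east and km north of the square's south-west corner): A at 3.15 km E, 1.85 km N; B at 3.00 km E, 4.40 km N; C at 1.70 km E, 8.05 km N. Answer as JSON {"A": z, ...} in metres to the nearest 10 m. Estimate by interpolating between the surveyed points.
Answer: {"A": 1620, "B": 1830, "C": 1830}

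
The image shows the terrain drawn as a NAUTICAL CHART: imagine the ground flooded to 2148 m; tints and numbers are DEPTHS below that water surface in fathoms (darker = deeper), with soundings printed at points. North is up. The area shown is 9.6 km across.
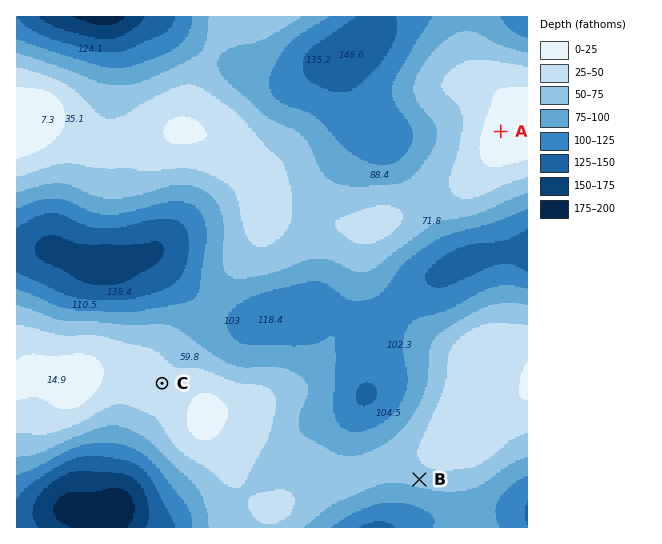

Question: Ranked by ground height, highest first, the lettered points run A C B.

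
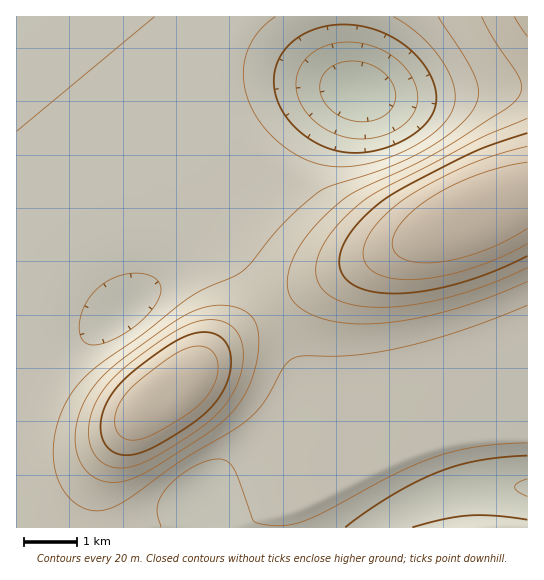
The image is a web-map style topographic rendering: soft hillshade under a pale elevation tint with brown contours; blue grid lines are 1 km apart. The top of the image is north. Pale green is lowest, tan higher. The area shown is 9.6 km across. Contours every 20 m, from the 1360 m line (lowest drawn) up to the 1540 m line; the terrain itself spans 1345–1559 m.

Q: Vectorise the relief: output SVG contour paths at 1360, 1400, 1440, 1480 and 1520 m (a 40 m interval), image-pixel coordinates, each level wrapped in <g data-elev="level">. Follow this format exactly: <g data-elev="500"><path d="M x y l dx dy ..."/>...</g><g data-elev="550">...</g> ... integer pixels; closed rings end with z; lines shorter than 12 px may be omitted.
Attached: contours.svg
<g data-elev="1360"><path d="M353 121l-12-4-11-8-8-11-2-11 2-10 7-8 10-6 12-2 16 2 15 8 10 11 4 13-4 12-9 10-14 4z"/></g><g data-elev="1400"><path d="M345 527l47-32 45-22 20-7 21-5 49-5"/><path d="M527 520l-32-4-26-1-24 4-33 8"/><path d="M350 153l-13-2-12-4-13-6-11-8-10-10-8-10-5-11-3-12-1-11 1-10 4-11 7-9 8-8 9-7 12-5 12-3 18-2 17 2 17 5 16 8 15 10 12 13 9 15 5 14 0 12-4 11-7 11-11 9-15 8-16 7-17 3z"/></g><g data-elev="1440"><path d="M438 17l28 42 11 23 2 9-1 8-3 8-7 10-22 20-33 20-28 12-52 16-14 6-36 32-40 47-10 7-27 11-16 9-47 37-52 37-11 11-9 12-13 27-3 14-2 16 1 15 3 12 10 17 14 12 14 4 16-3 19-10 53-39 47-27 16-11 16-16 21-37 6-7 5-3 11-2 52-1 44-7 60-17 66-26"/></g><g data-elev="1480"><path d="M113 467l18 0 23-10 45-28 23-20 14-22 7-24 0-10-1-11-4-8-5-7-10-5-10-2-14 1-13 5-19 10-27 19-18 15-14 13-8 12-7 14-4 13 0 13 2 12 5 10 7 6z"/><path d="M527 118l-48 21-96 50-18 10-21 19-16 19-9 17-3 16 1 8 3 8 6 7 8 5 20 7 28 2 33-3 36-7 39-13 37-16"/><path d="M514 17l13 19"/></g><g data-elev="1520"><path d="M126 439l12 1 16-6 32-19 16-13 9-12 6-15 1-13-6-11-6-4-7-1-16 4-22 13-31 26-11 15-4 15 0 8 3 6z"/><path d="M527 146l-30 9-28 10-33 16-28 16-19 14-15 16-9 15-2 13 2 7 3 5 11 8 18 4 21 0 25-3 28-8 28-10 28-14"/></g>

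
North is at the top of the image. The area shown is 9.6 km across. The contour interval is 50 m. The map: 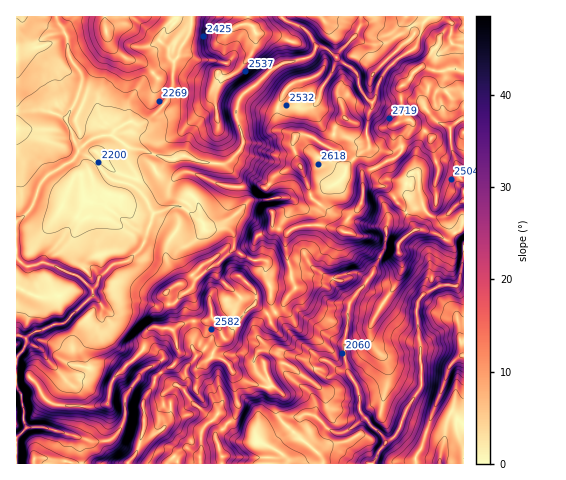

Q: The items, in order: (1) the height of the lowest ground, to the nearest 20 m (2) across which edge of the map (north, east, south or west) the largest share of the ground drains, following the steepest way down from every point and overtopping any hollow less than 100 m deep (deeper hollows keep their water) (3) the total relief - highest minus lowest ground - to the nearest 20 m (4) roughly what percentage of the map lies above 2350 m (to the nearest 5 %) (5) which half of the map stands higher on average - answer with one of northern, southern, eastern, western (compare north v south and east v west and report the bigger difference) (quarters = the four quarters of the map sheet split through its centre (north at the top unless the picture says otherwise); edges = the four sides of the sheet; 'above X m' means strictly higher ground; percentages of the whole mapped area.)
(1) About 1840 m is the lowest elevation on the sheet.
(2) The largest share of the runoff leaves by the western edge.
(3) The total relief is about 960 m.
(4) About 45 % of the map lies above 2350 m.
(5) On average the northern half of the map is the higher ground.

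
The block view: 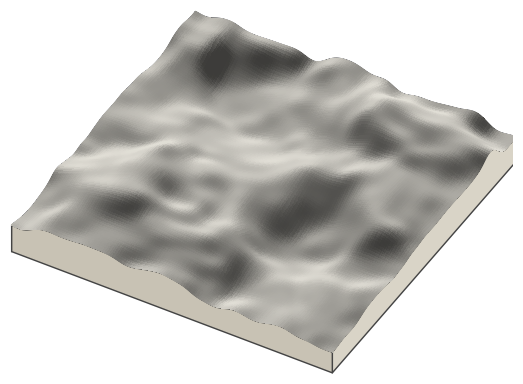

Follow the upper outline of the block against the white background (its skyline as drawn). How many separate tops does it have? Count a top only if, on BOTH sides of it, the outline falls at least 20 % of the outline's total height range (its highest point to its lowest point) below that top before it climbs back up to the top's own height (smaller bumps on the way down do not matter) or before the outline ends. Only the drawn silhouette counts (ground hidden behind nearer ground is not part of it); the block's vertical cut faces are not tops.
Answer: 1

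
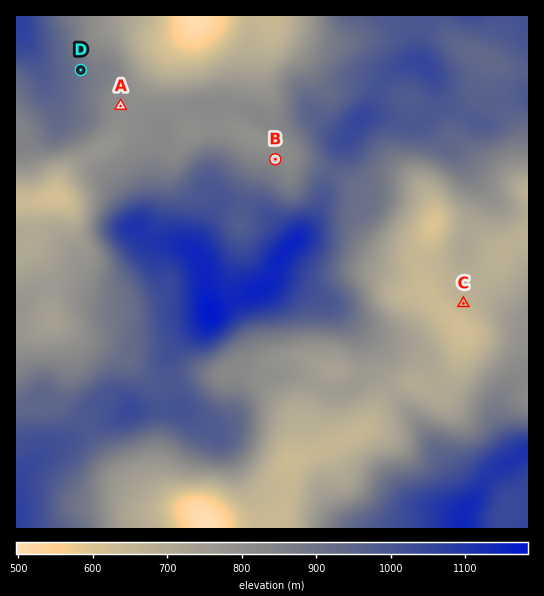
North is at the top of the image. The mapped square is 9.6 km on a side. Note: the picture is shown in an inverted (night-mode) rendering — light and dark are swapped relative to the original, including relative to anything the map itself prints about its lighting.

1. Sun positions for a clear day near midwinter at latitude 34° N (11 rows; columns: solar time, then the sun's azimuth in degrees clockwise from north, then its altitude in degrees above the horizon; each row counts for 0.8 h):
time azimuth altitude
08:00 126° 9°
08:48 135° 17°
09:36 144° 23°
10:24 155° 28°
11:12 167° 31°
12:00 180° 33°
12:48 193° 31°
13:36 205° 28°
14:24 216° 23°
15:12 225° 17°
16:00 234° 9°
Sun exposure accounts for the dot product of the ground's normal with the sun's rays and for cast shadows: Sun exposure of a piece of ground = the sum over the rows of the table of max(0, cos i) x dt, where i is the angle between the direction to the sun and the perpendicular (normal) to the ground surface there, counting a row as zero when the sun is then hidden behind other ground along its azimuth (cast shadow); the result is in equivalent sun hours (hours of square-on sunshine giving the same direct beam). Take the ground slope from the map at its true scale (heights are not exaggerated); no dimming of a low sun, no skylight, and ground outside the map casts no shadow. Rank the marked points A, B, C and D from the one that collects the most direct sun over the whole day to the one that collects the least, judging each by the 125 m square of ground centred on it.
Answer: C > A > D > B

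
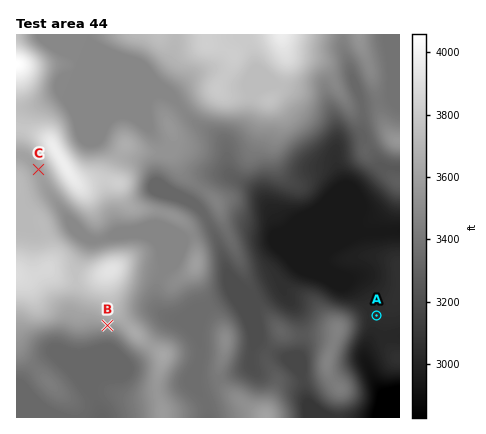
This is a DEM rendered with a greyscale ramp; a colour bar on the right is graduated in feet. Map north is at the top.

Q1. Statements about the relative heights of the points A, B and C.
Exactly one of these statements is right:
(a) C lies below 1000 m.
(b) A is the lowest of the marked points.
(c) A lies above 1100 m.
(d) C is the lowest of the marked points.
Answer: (b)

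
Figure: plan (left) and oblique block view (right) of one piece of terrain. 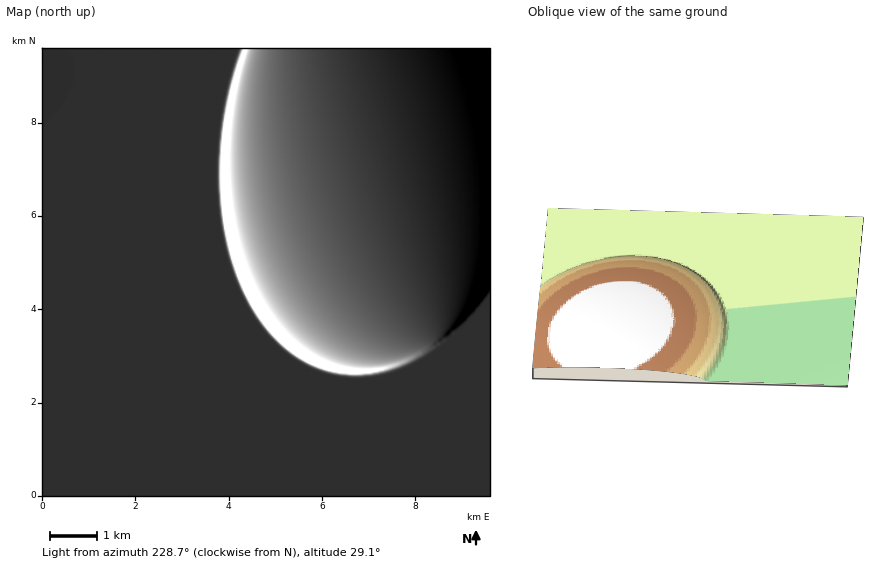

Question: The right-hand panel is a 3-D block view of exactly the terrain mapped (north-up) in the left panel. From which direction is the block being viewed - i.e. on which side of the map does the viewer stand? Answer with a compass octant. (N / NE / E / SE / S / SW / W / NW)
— N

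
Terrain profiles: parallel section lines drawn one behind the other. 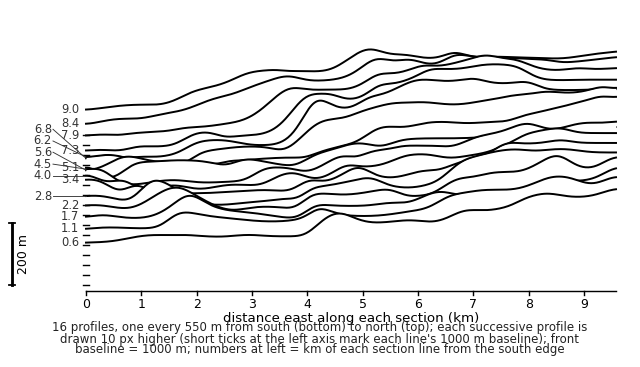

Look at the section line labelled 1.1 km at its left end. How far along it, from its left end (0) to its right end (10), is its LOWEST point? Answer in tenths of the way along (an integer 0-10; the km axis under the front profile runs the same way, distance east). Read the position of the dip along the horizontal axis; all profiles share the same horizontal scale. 0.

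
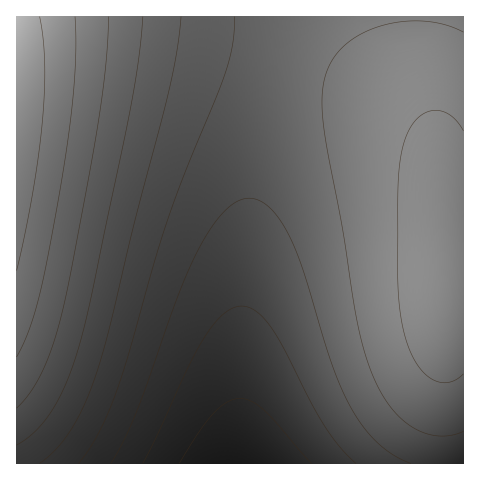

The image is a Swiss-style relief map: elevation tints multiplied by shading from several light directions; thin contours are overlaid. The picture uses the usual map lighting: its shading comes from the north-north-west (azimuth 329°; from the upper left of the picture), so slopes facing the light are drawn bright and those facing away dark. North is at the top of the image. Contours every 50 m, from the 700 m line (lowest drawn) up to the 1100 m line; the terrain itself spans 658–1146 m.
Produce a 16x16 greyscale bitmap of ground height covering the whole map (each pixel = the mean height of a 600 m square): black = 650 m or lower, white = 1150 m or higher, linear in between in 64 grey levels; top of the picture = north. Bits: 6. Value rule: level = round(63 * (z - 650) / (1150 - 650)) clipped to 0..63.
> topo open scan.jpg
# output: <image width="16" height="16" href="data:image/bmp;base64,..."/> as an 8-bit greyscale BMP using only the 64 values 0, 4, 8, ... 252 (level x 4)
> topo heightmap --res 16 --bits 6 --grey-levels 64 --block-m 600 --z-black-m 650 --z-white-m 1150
<image width="16" height="16" href="data:image/bmp;base64,Qk02BQAAAAAAADYEAAAoAAAAEAAAABAAAAABAAgAAAAAAAABAAATCwAAEwsAAAABAAAAAAAAAAAAAAEBAQACAgIAAwMDAAQEBAAFBQUABgYGAAcHBwAICAgACQkJAAoKCgALCwsADAwMAA0NDQAODg4ADw8PABAQEAAREREAEhISABMTEwAUFBQAFRUVABYWFgAXFxcAGBgYABkZGQAaGhoAGxsbABwcHAAdHR0AHh4eAB8fHwAgICAAISEhACIiIgAjIyMAJCQkACUlJQAmJiYAJycnACgoKAApKSkAKioqACsrKwAsLCwALS0tAC4uLgAvLy8AMDAwADExMQAyMjIAMzMzADQ0NAA1NTUANjY2ADc3NwA4ODgAOTk5ADo6OgA7OzsAPDw8AD09PQA+Pj4APz8/AEBAQABBQUEAQkJCAENDQwBEREQARUVFAEZGRgBHR0cASEhIAElJSQBKSkoAS0tLAExMTABNTU0ATk5OAE9PTwBQUFAAUVFRAFJSUgBTU1MAVFRUAFVVVQBWVlYAV1dXAFhYWABZWVkAWlpaAFtbWwBcXFwAXV1dAF5eXgBfX18AYGBgAGFhYQBiYmIAY2NjAGRkZABlZWUAZmZmAGdnZwBoaGgAaWlpAGpqagBra2sAbGxsAG1tbQBubm4Ab29vAHBwcABxcXEAcnJyAHNzcwB0dHQAdXV1AHZ2dgB3d3cAeHh4AHl5eQB6enoAe3t7AHx8fAB9fX0Afn5+AH9/fwCAgIAAgYGBAIKCggCDg4MAhISEAIWFhQCGhoYAh4eHAIiIiACJiYkAioqKAIuLiwCMjIwAjY2NAI6OjgCPj48AkJCQAJGRkQCSkpIAk5OTAJSUlACVlZUAlpaWAJeXlwCYmJgAmZmZAJqamgCbm5sAnJycAJ2dnQCenp4An5+fAKCgoAChoaEAoqKiAKOjowCkpKQApaWlAKampgCnp6cAqKioAKmpqQCqqqoAq6urAKysrACtra0Arq6uAK+vrwCwsLAAsbGxALKysgCzs7MAtLS0ALW1tQC2trYAt7e3ALi4uAC5ubkAurq6ALu7uwC8vLwAvb29AL6+vgC/v78AwMDAAMHBwQDCwsIAw8PDAMTExADFxcUAxsbGAMfHxwDIyMgAycnJAMrKygDLy8sAzMzMAM3NzQDOzs4Az8/PANDQ0ADR0dEA0tLSANPT0wDU1NQA1dXVANbW1gDX19cA2NjYANnZ2QDa2toA29vbANzc3ADd3d0A3t7eAN/f3wDg4OAA4eHhAOLi4gDj4+MA5OTkAOXl5QDm5uYA5+fnAOjo6ADp6ekA6urqAOvr6wDs7OwA7e3tAO7u7gDv7+8A8PDwAPHx8QDy8vIA8/PzAPT09AD19fUA9vb2APf39wD4+PgA+fn5APr6+gD7+/sA/Pz8AP39/QD+/v4A////AIx8aFA4JBQMCBAgMEBQWFigjHRcRCwcFBQcLDxQYGhssJiAaEw4JBwcJDRIXGx4eLykjHBUQCwkJCw8UGR0gIDIrJR4XEg0LCw0RFRoeISI0LSYfGRMPDQ0PEhYbHyEiNS8oIRsVEQ8OEBMXGx8hIjcwKSIcFxMQEBEUGBwfISI4MSskHhgUEhITFRkcHyEhOTMsJR8aFhQTFBYZHB8hITo0LSchHBgVFBUXGh0fISE7NS4oIh0ZFxYWGBodHyAgPDUvKSMeGhgXFxgaHB4fHzw2MCokIBwZFxgZGhwdHh47NjArJSAcGhgYGBkbHBwcOzYwKyYhHRoYFxgYGRoaGg="/>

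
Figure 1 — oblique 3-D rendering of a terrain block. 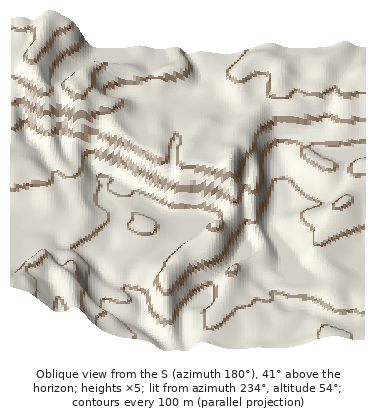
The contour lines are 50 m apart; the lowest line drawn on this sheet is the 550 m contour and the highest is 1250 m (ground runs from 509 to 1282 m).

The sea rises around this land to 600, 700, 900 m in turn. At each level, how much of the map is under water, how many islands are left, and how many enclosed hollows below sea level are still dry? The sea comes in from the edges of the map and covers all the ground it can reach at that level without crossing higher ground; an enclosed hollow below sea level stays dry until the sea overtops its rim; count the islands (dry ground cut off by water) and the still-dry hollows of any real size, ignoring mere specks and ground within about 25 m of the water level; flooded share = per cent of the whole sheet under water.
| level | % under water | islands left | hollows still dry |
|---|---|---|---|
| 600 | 10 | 0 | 0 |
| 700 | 35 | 0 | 0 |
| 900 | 67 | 0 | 0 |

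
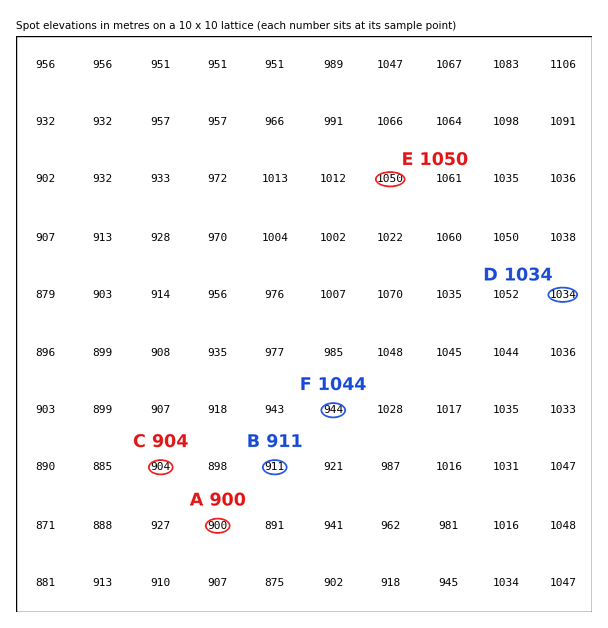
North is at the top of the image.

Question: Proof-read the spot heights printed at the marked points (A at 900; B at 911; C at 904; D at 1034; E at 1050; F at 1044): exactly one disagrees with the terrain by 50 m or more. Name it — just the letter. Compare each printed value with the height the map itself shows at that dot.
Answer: F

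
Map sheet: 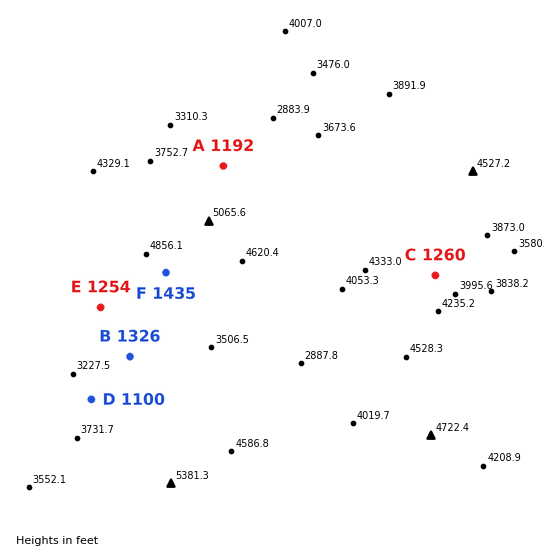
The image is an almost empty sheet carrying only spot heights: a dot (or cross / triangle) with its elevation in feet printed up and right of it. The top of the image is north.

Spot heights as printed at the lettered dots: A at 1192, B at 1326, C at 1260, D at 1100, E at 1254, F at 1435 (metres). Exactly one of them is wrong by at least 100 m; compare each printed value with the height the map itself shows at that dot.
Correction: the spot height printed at B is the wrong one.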